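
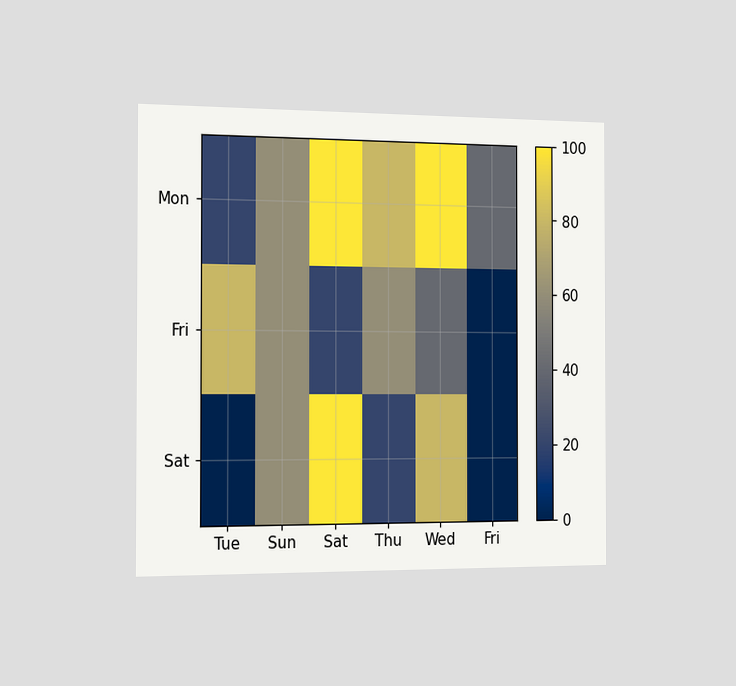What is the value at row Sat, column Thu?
20

The chart is viewed slightly from the left. Matching cell (Sat, Thu) against the colorbar gives 20.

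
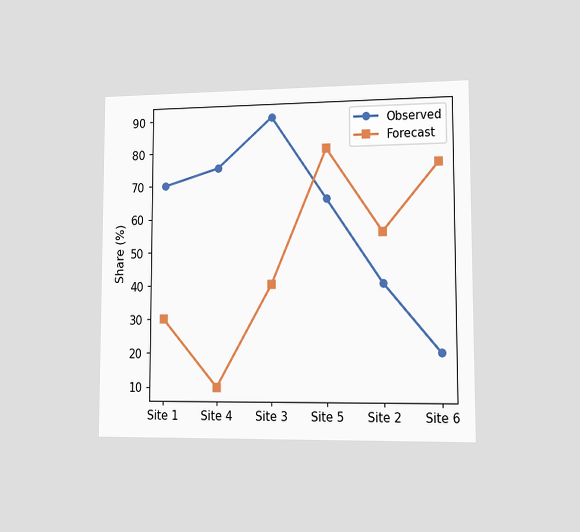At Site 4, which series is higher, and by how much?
Observed, by 65%

The chart is viewed slightly from the right. At Site 4, Observed sits above the other line by 65%.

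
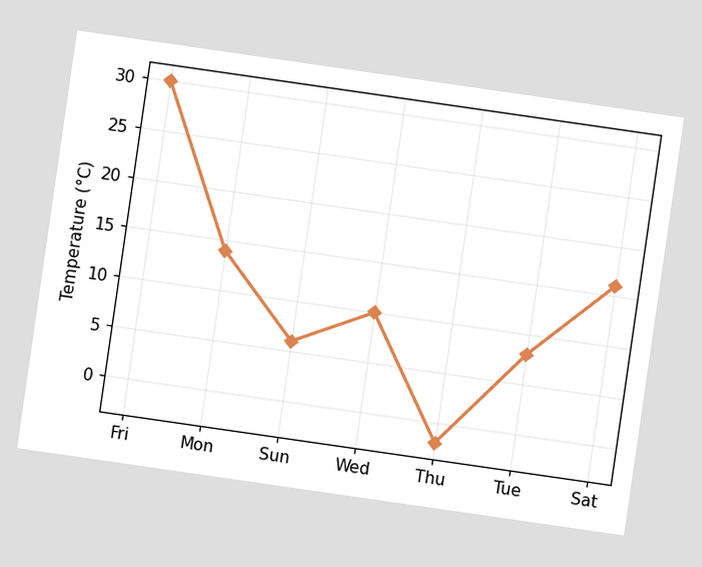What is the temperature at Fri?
30°C

The chart is tilted about 8° clockwise. At Fri, the line is at 30°C.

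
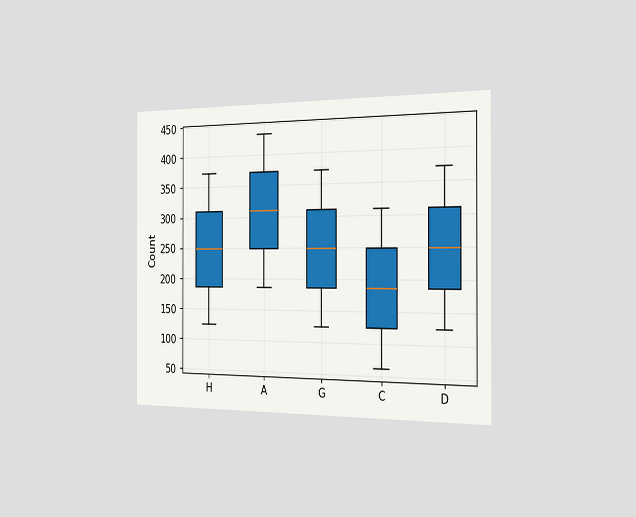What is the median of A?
The chart is viewed slightly from the right. The median line in the A box sits at 310.

310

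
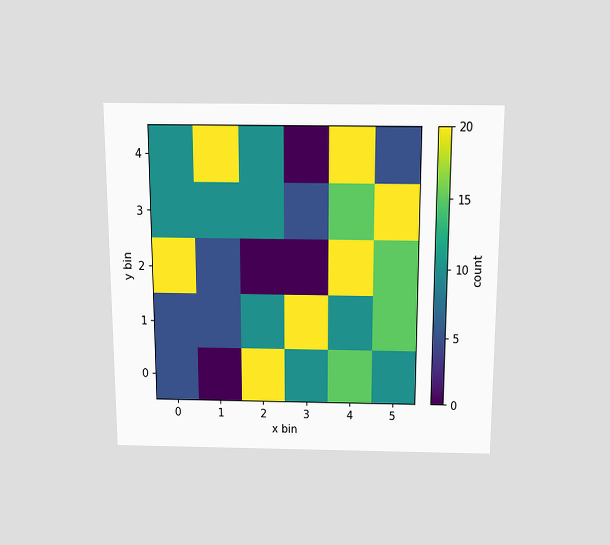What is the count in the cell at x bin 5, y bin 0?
The chart is viewed slightly from above. Matching the cell (5, 0) against the colorbar gives 10.

10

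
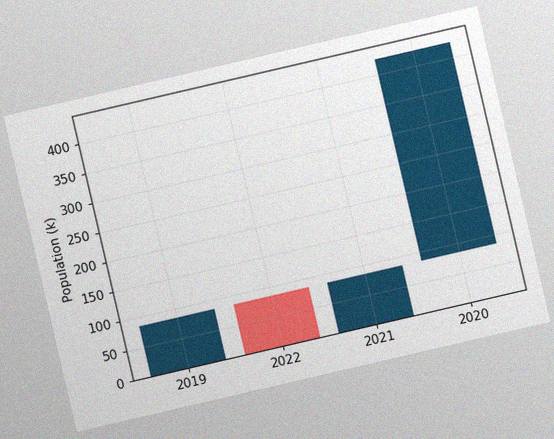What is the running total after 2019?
85k

The chart is tilted about 13° counter-clockwise, with some photo noise. After 2019 the running total reaches 85k.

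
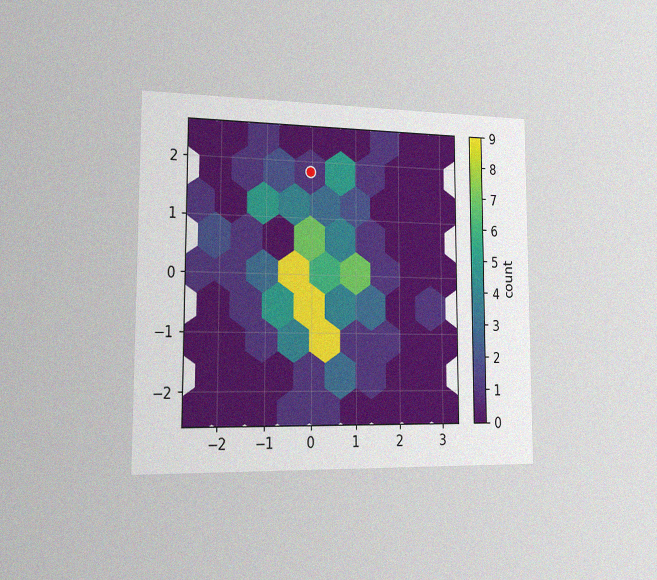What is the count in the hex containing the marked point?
1

The chart is viewed slightly from the left, with some photo noise. The marked hex reads 1 on the colorbar.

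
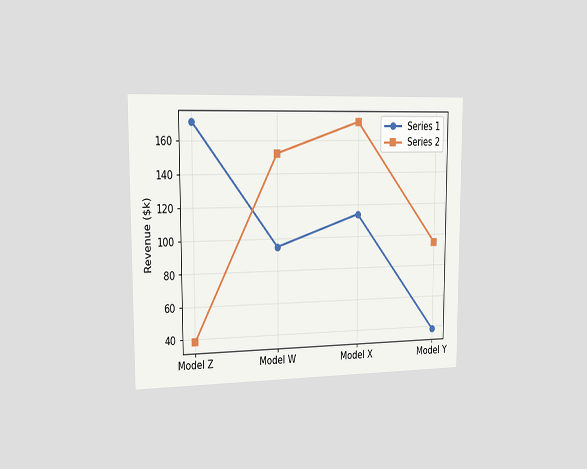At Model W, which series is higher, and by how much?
The chart is viewed slightly from the left. At Model W, Series 2 sits above the other line by $57k.

Series 2, by $57k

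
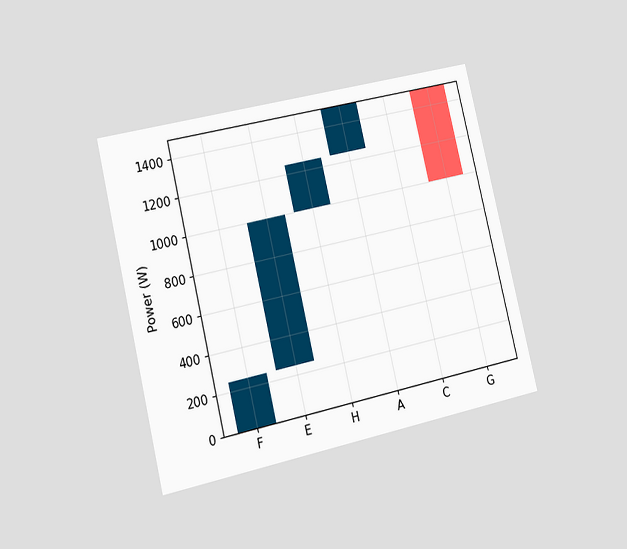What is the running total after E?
The chart is tilted about 13° counter-clockwise and viewed slightly from the left. After E the running total reaches 1000W.

1000W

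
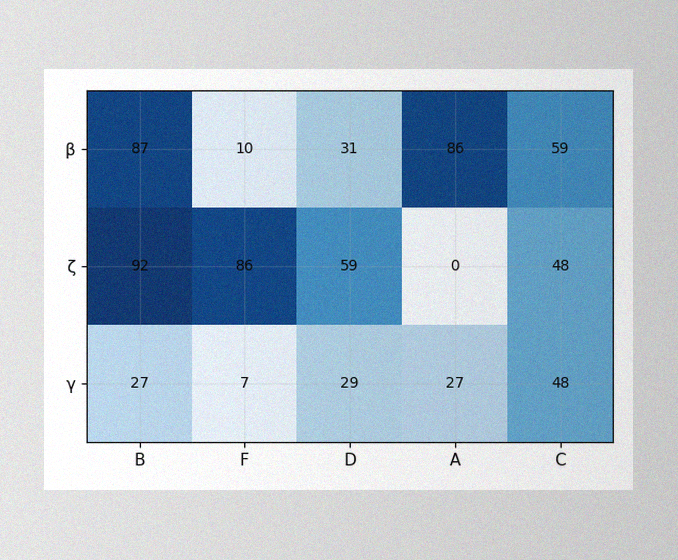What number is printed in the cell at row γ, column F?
The image has some photo noise and uneven lighting. The (γ, F) cell reads 7.

7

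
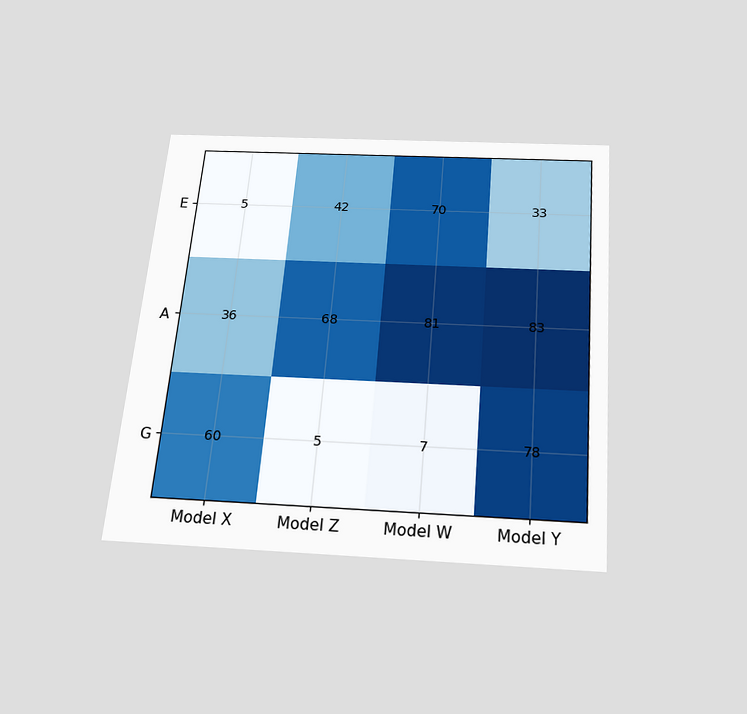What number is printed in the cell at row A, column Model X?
The chart is tilted about 5° clockwise and viewed slightly from below. The (A, Model X) cell reads 36.

36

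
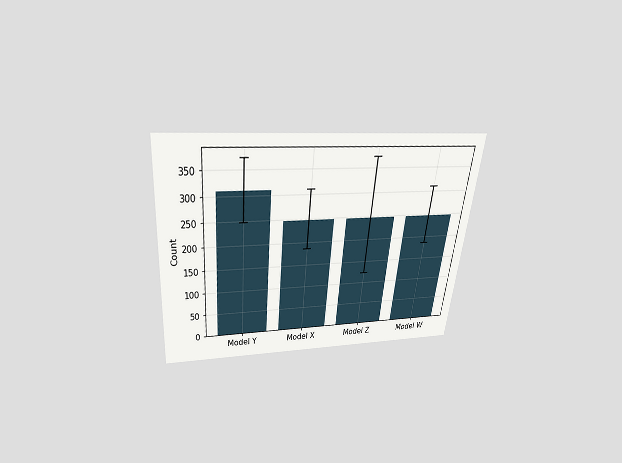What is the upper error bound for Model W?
The chart is tilted about 6° clockwise and viewed slightly from above. The Model W bar's upper whisker reaches 310.

310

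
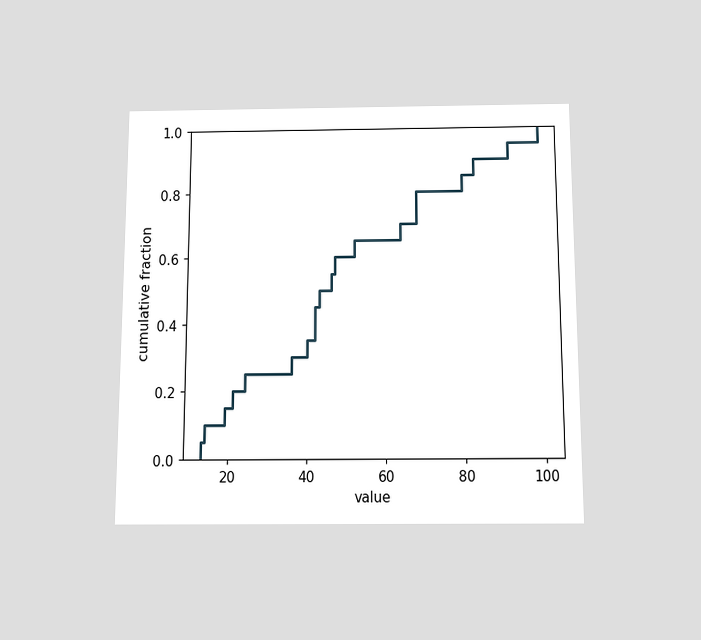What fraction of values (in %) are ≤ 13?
The chart is viewed slightly from below. At x=13 the ECDF step is at 5%.

5%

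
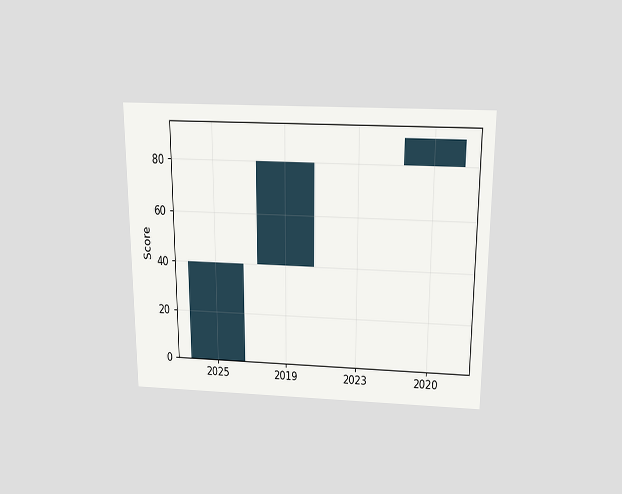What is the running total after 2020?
The chart is viewed slightly from above. After 2020 the running total reaches 90.

90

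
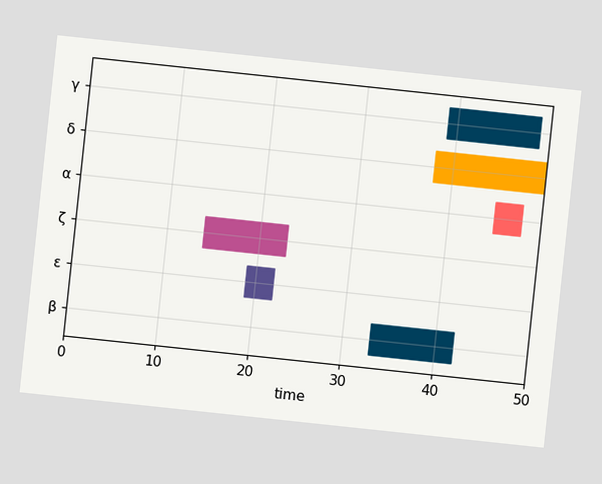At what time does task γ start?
39

The chart is tilted about 6° clockwise. The γ bar begins at t=39.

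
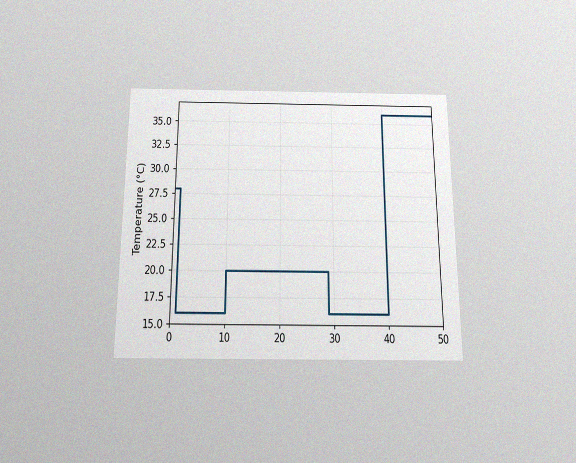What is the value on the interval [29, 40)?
16°C

The chart is viewed slightly from below, with some photo noise. On [29, 40) the step sits at 16°C.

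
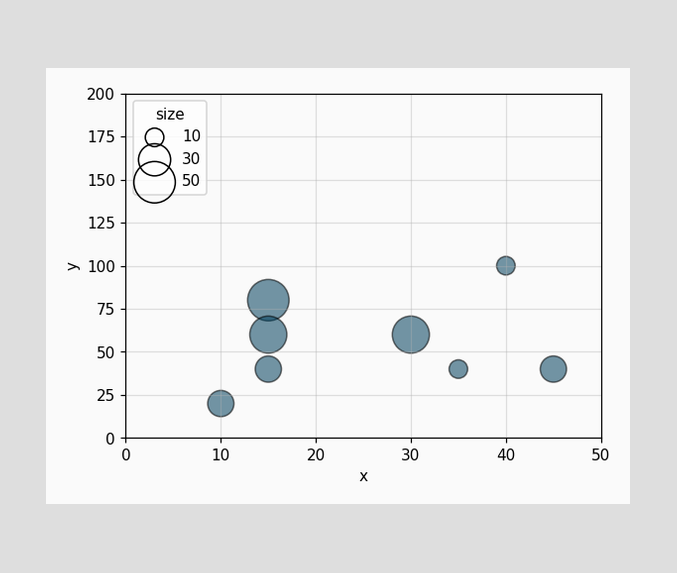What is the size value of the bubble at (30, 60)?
Matching the bubble at (30, 60) against the size legend gives 40.

40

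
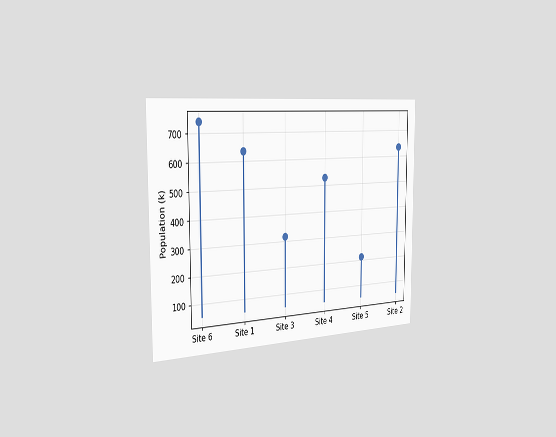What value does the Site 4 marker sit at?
The chart is viewed slightly from the left. The Site 4 marker sits at 530k.

530k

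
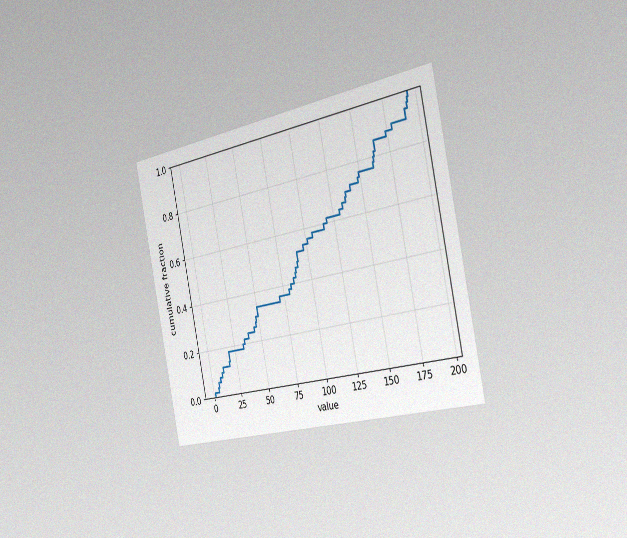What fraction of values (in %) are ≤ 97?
54%

The chart is tilted about 12° counter-clockwise and viewed slightly from the right, with some photo noise. At x=97 the ECDF step is at 54%.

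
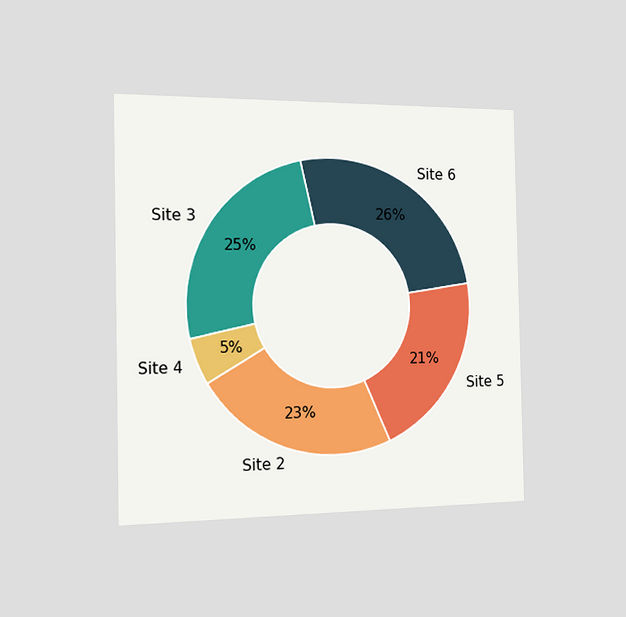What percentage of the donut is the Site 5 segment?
21%

The chart is viewed slightly from the left. The Site 5 segment takes up 21% of the ring.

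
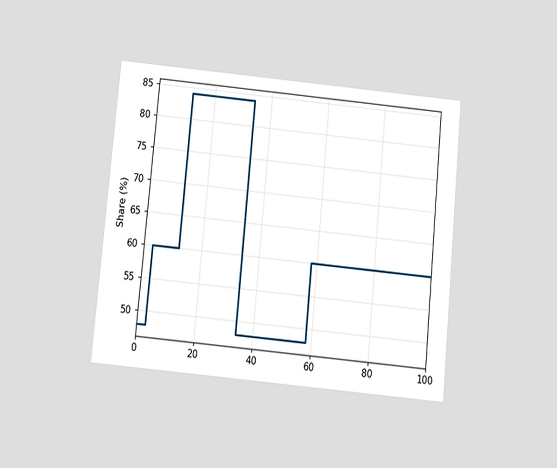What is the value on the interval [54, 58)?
48%

The chart is tilted about 5° clockwise and viewed slightly from below. On [54, 58) the step sits at 48%.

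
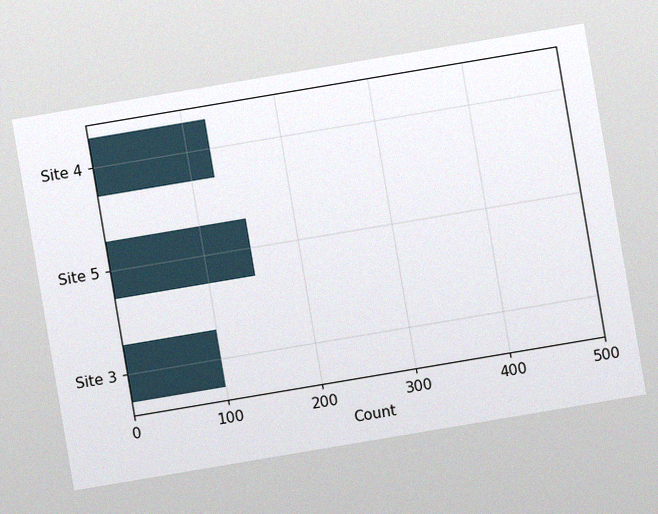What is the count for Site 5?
150

The chart is tilted about 10° counter-clockwise, with some photo noise. Reading along the chart's x-axis, the Site 5 bar reaches 150.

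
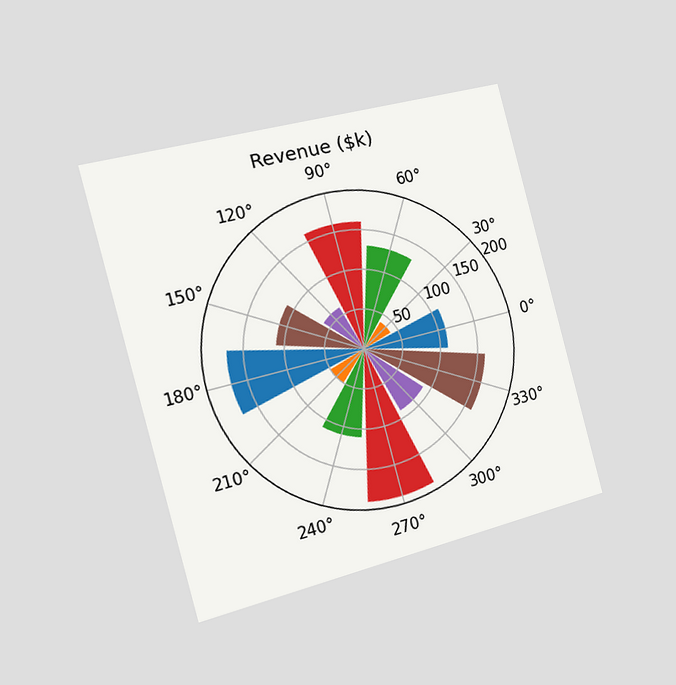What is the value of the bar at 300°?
$90k

The chart is tilted about 15° counter-clockwise and viewed slightly from the left. The bar at 300° reaches $90k on the radial axis.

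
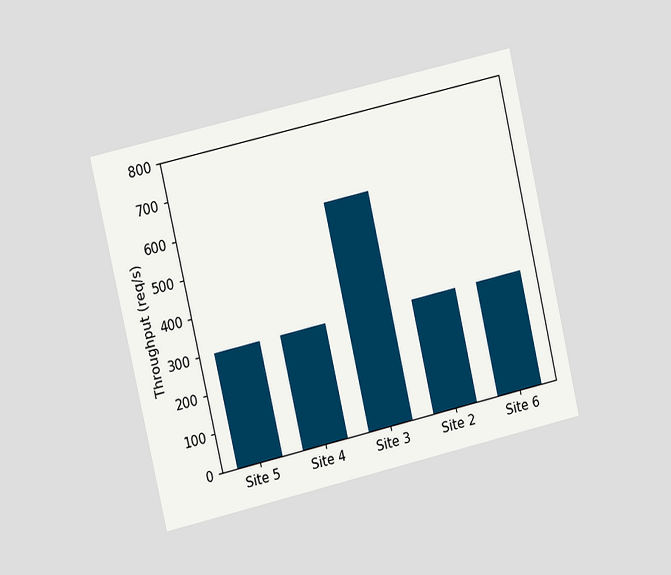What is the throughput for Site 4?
300req/s

The chart is tilted about 13° counter-clockwise and viewed at a slight angle. Reading along the chart's y-axis, the Site 4 bar reaches 300req/s.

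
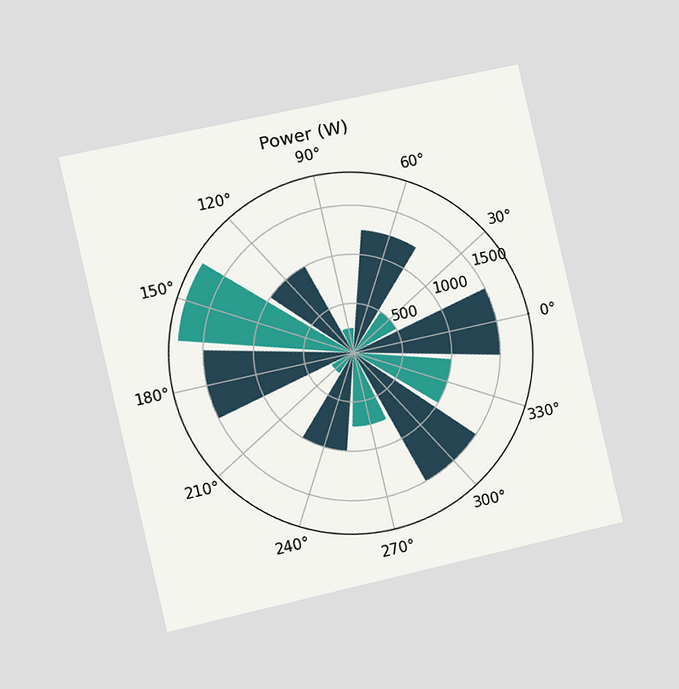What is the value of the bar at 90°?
The chart is tilted about 13° counter-clockwise and viewed slightly from the left. The bar at 90° reaches 250W on the radial axis.

250W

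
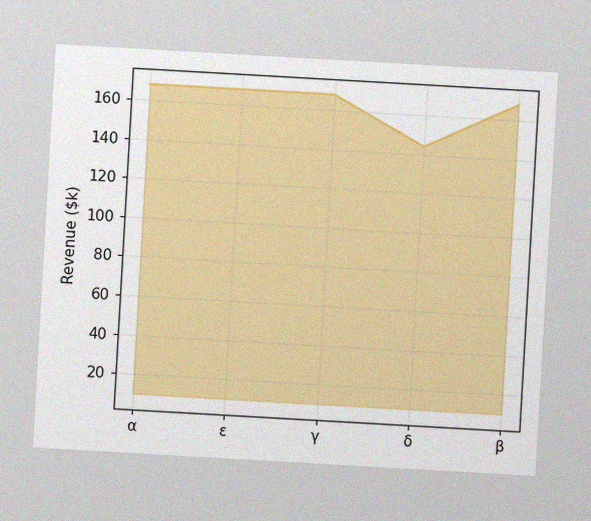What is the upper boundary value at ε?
The chart is tilted about 3° clockwise, with some photo noise. At ε the upper boundary is at $168k.

$168k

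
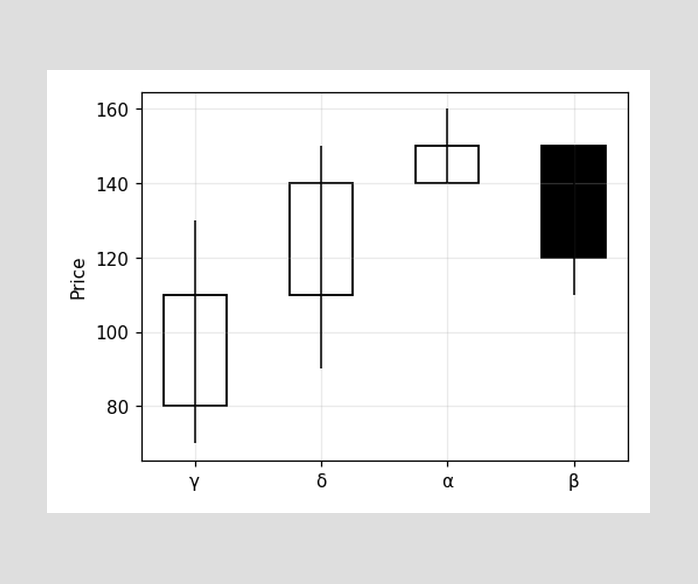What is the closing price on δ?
140

The δ candle closes at 140.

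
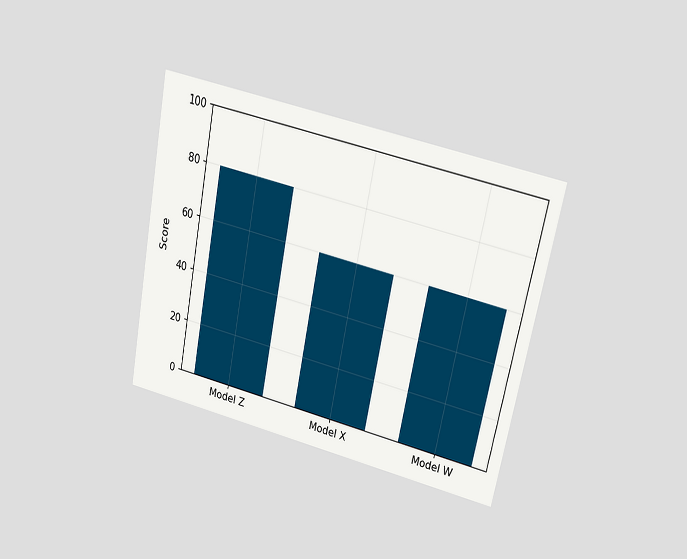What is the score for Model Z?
The chart is tilted about 11° clockwise and viewed at a slight angle. Reading along the chart's y-axis, the Model Z bar reaches 80.

80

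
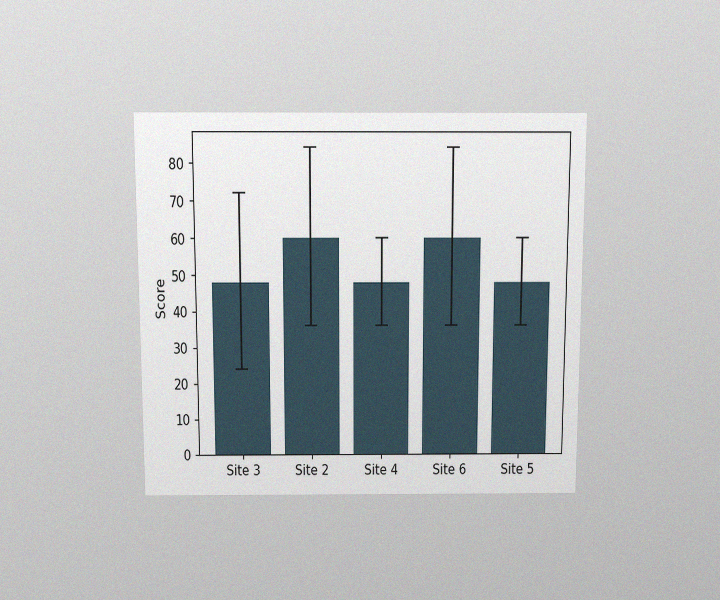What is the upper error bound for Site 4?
The chart is viewed slightly from above, with some photo noise. The Site 4 bar's upper whisker reaches 60.

60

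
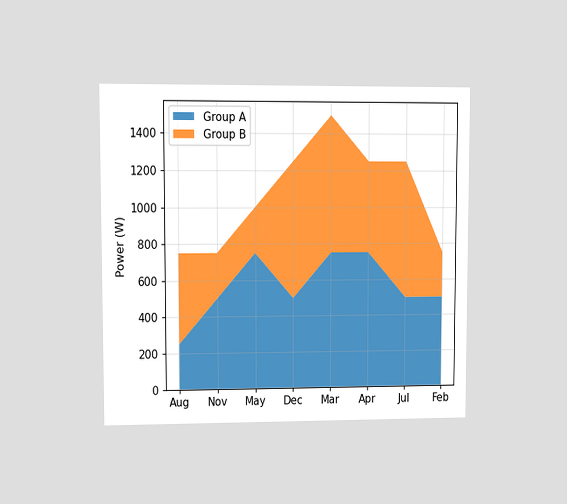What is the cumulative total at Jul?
1250W

The chart is viewed at a slight angle. The stacked total at Jul reaches 1250W.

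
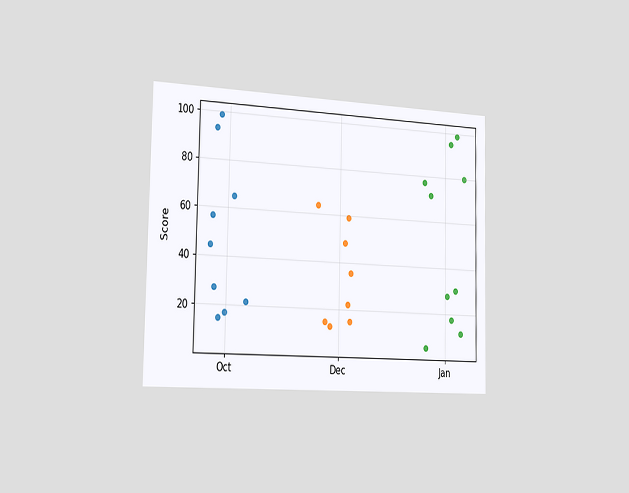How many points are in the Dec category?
8

The chart is viewed slightly from the left. Counting the markers in the Dec column gives 8.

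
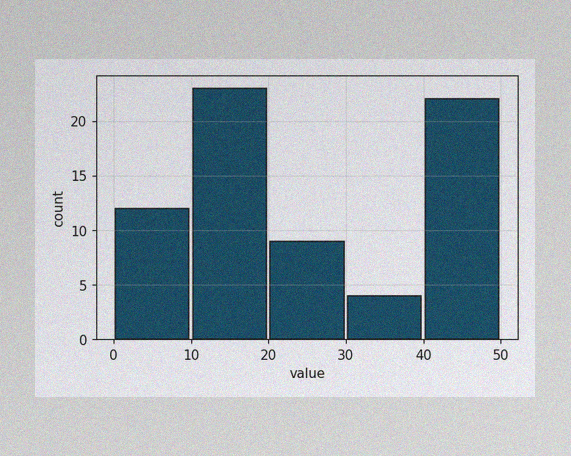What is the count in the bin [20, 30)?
The image has some photo noise and uneven lighting. The [20, 30) bin has height 9.

9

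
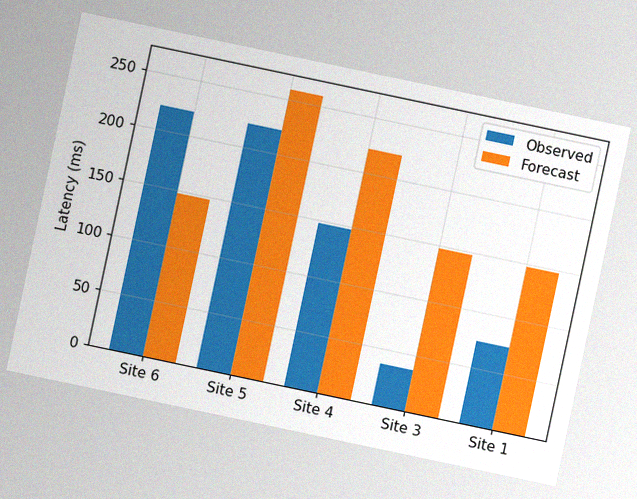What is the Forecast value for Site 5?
259ms

The chart is tilted about 12° clockwise, with some photo noise. The Forecast bar at Site 5 reaches 259ms on the y-axis.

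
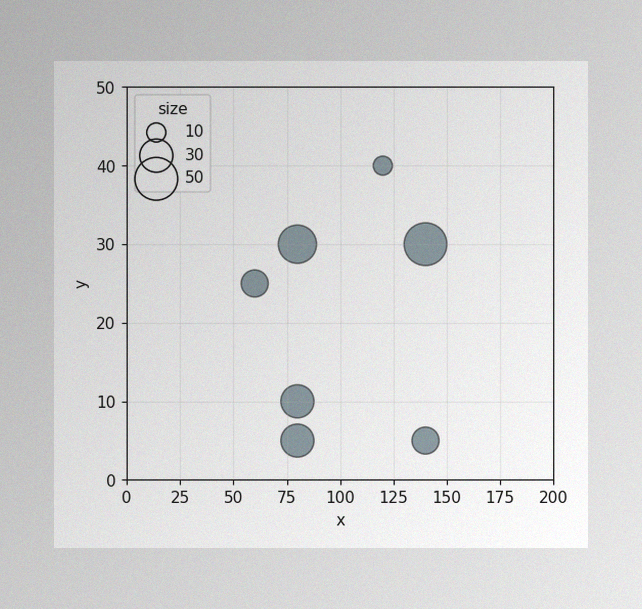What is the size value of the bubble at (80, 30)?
The image has some photo noise and uneven lighting. Matching the bubble at (80, 30) against the size legend gives 40.

40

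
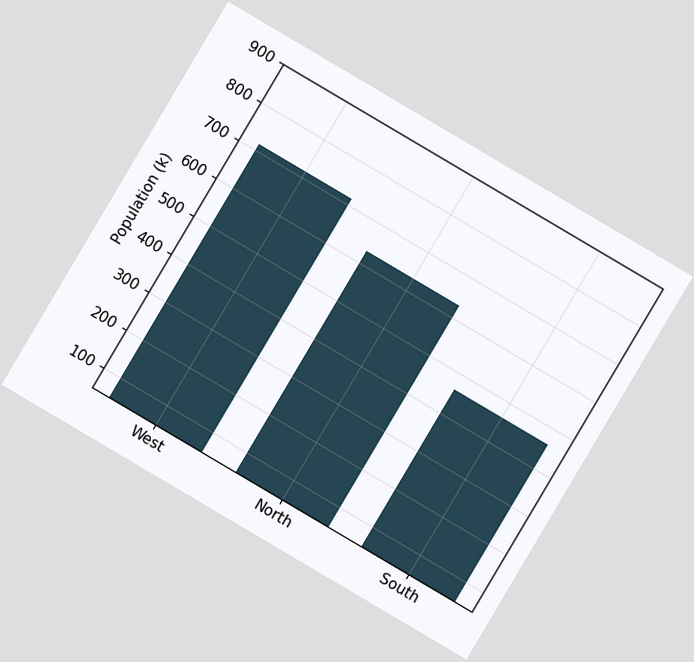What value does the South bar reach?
462k

The chart is tilted about 31° clockwise. Reading along the chart's y-axis, the South bar reaches 462k.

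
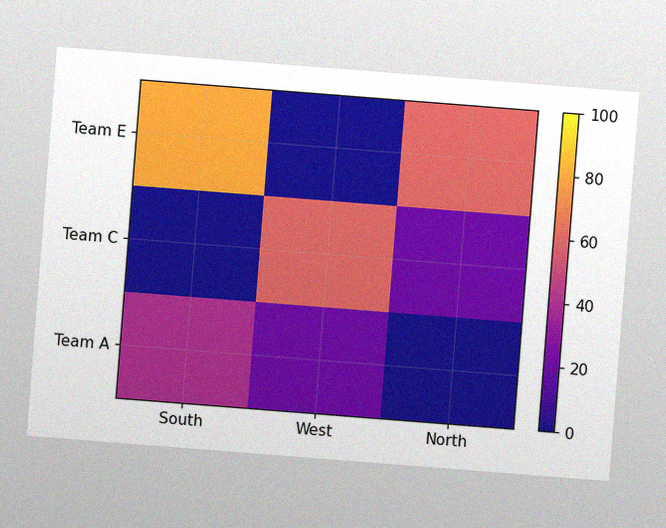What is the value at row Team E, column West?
The chart is tilted about 4° clockwise, with some photo noise. Matching cell (Team E, West) against the colorbar gives 0.

0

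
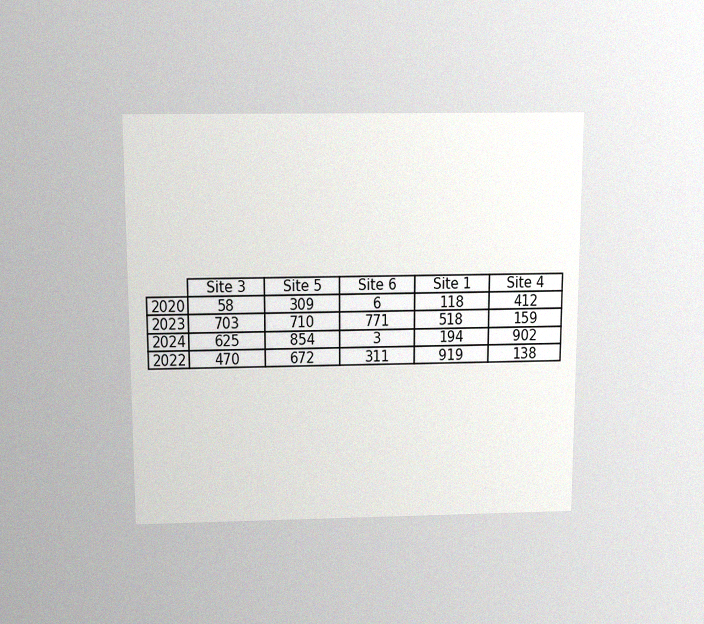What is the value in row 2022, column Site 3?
The chart is viewed slightly from above, with some photo noise. The (2022, Site 3) cell reads 470.

470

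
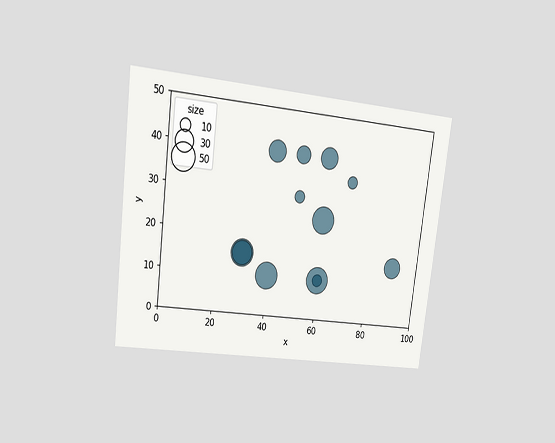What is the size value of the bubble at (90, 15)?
The chart is tilted about 7° clockwise and viewed at a slight angle. Matching the bubble at (90, 15) against the size legend gives 30.

30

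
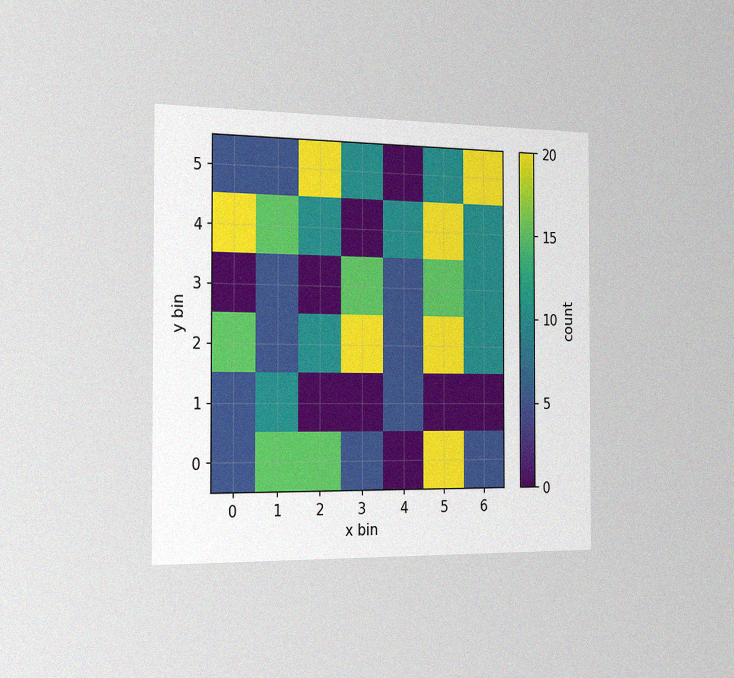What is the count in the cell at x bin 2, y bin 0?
The chart is viewed slightly from the left, with some photo noise. Matching the cell (2, 0) against the colorbar gives 15.

15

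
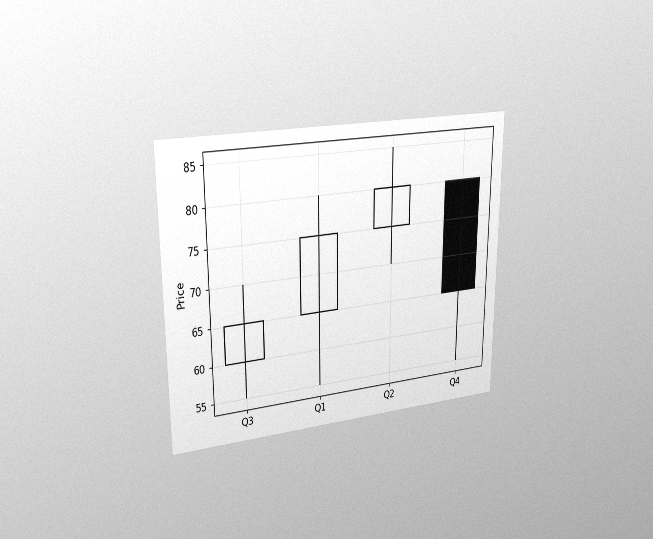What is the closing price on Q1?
The chart is viewed slightly from the left, with some photo noise. The Q1 candle closes at 75.

75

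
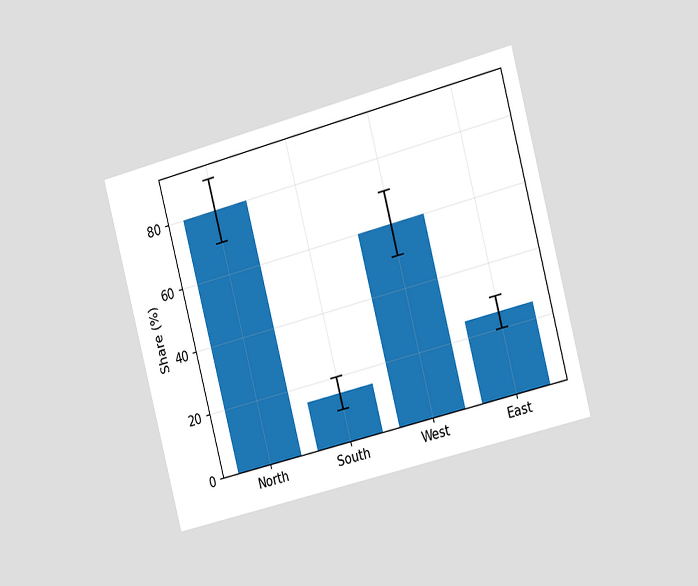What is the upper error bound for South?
The chart is tilted about 15° counter-clockwise and viewed slightly from the right. The South bar's upper whisker reaches 20%.

20%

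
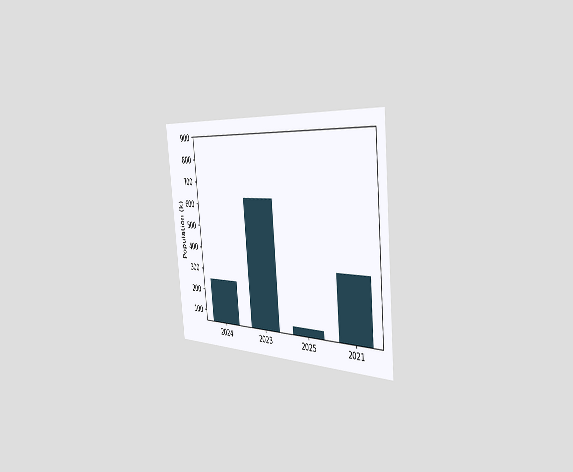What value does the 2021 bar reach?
336k

The chart is tilted about 6° counter-clockwise and viewed slightly from the right. Reading along the chart's y-axis, the 2021 bar reaches 336k.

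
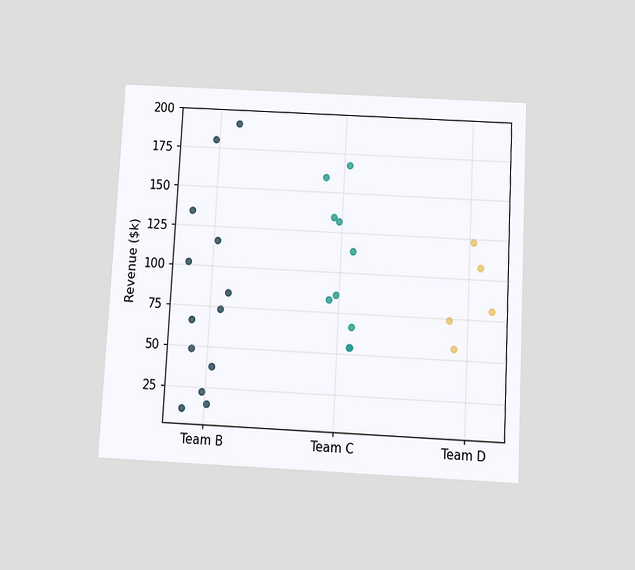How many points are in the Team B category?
The chart is tilted about 3° clockwise and viewed slightly from below. Counting the markers in the Team B column gives 13.

13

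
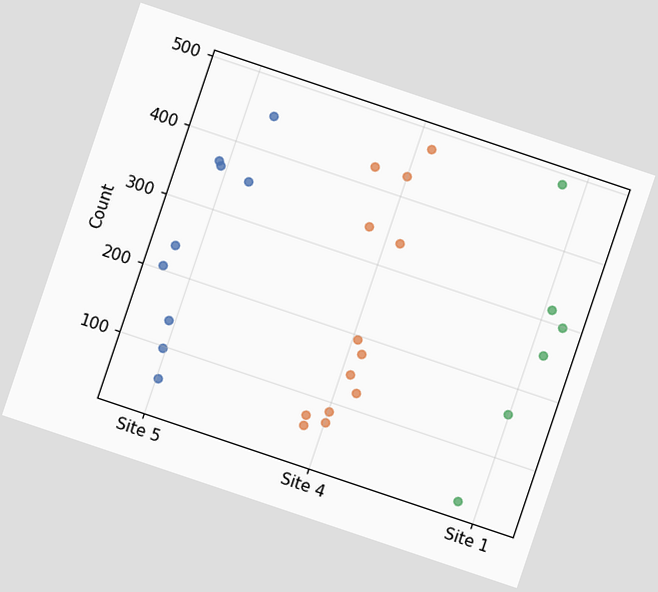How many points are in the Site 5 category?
9

The chart is tilted about 19° clockwise. Counting the markers in the Site 5 column gives 9.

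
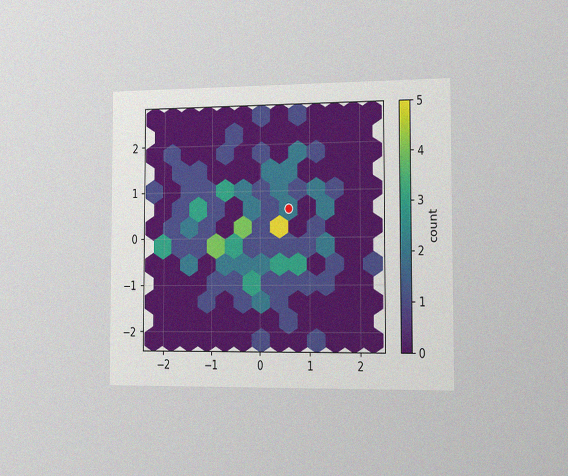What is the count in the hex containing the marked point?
2

The chart is viewed slightly from the right, with some photo noise. The marked hex reads 2 on the colorbar.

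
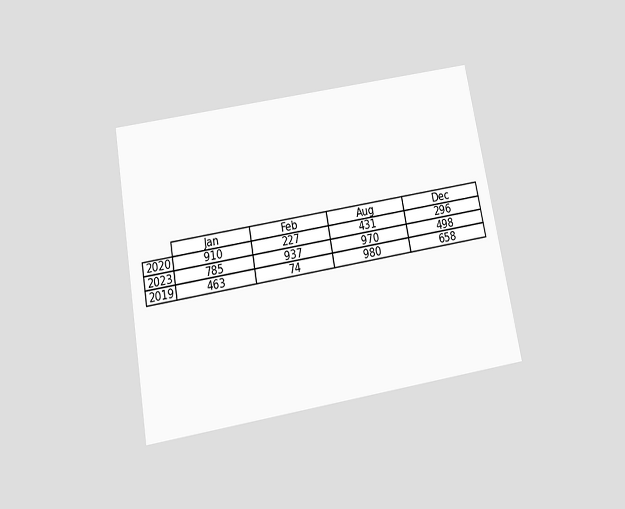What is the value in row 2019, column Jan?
463

The chart is tilted about 10° counter-clockwise and viewed slightly from below. The (2019, Jan) cell reads 463.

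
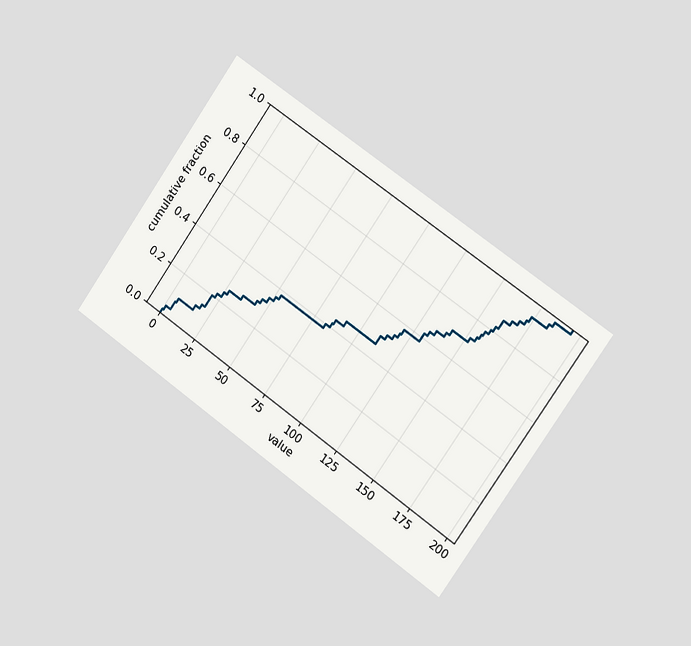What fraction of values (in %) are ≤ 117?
The chart is tilted about 35° clockwise and viewed slightly from the right. At x=117 the ECDF step is at 54%.

54%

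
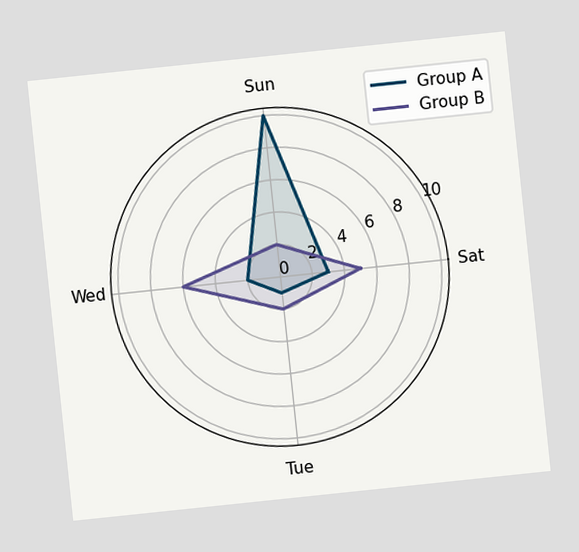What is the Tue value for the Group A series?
1

The chart is tilted about 6° counter-clockwise. On the Tue axis, Group A reaches 1.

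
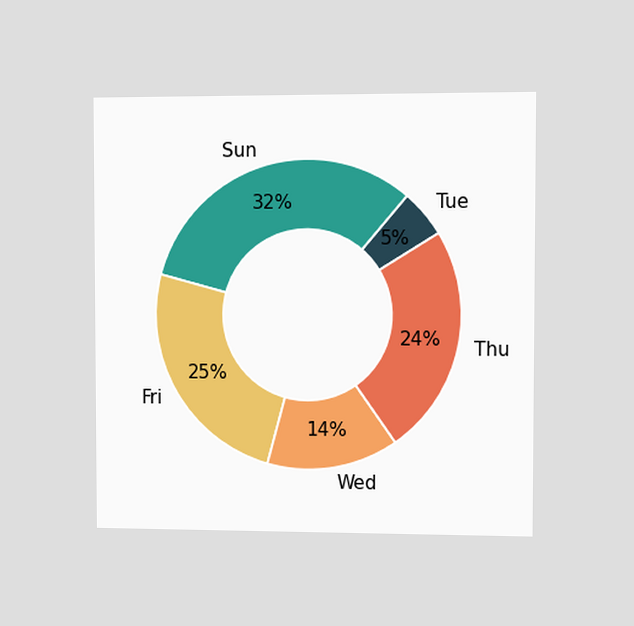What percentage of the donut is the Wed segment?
14%

The chart is viewed at a slight angle. The Wed segment takes up 14% of the ring.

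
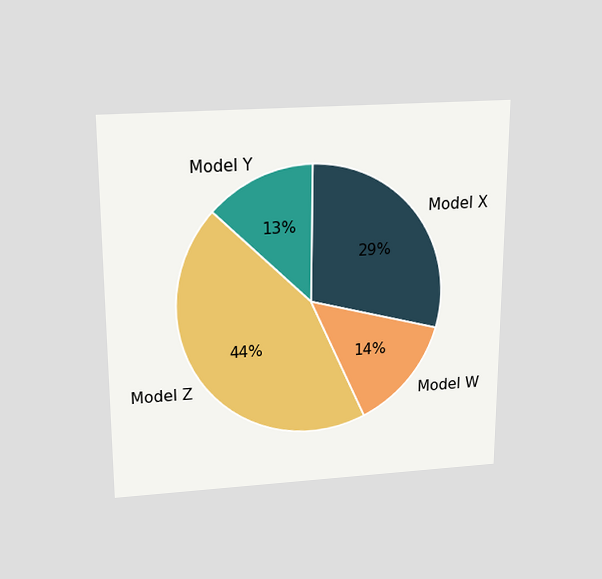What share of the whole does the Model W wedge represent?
The chart is viewed slightly from above. The Model W slice takes up 14% of the pie.

14%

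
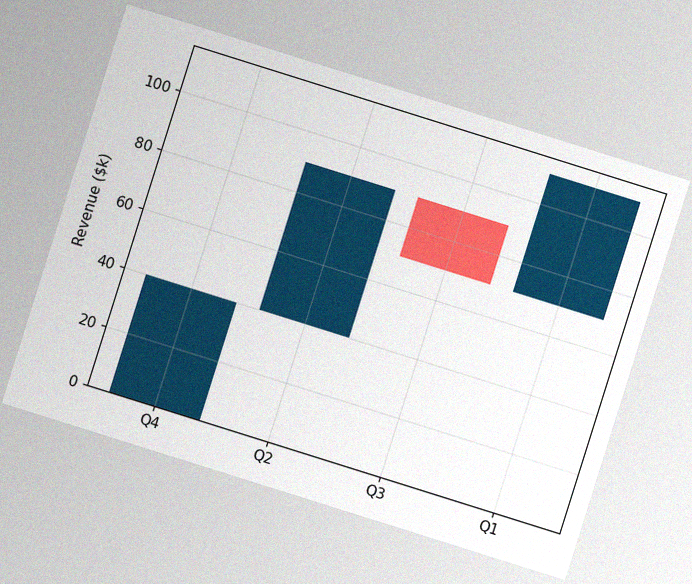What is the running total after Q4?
The chart is tilted about 17° clockwise, with some photo noise. After Q4 the running total reaches $40k.

$40k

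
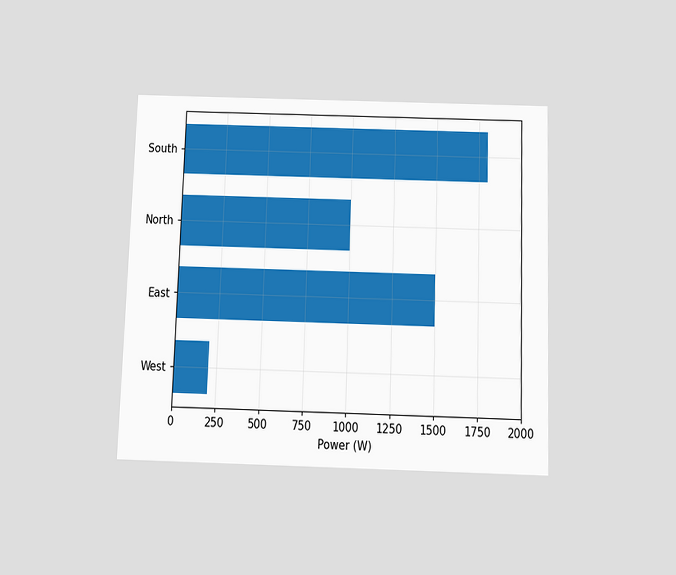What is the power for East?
The chart is viewed slightly from below. Reading along the chart's x-axis, the East bar reaches 1500W.

1500W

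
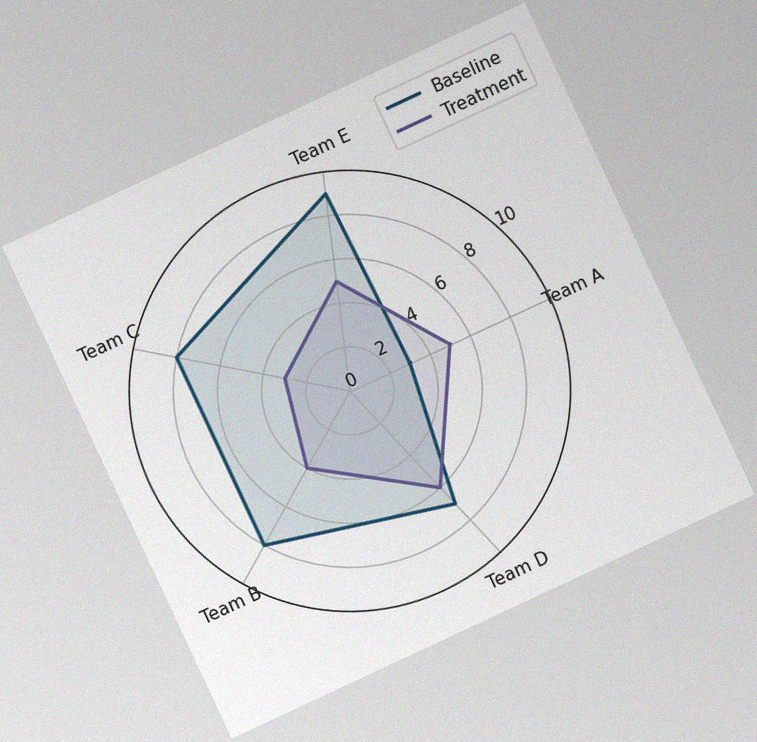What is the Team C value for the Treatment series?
3

The chart is tilted about 25° counter-clockwise, with some photo noise. On the Team C axis, Treatment reaches 3.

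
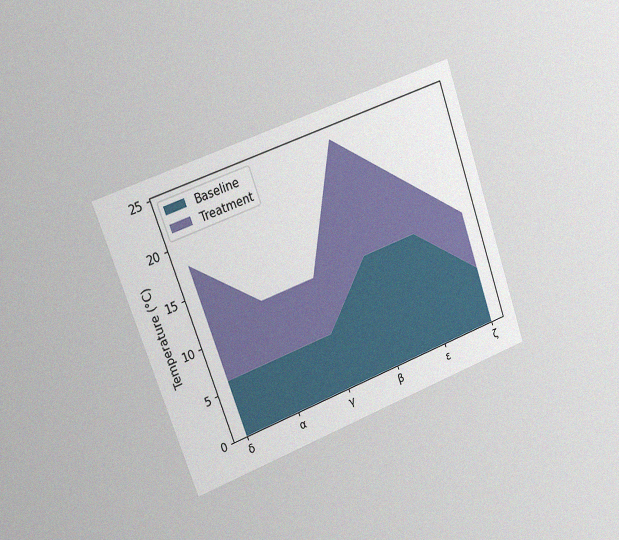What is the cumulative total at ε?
The chart is tilted about 20° counter-clockwise and viewed slightly from the left, with some photo noise. The stacked total at ε reaches 18°C.

18°C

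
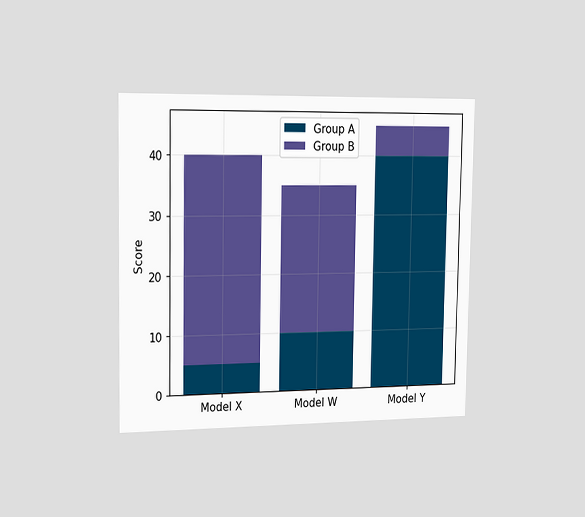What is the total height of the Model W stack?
35

The chart is viewed slightly from the left. The Model W stack's top reaches 35 on the y-axis.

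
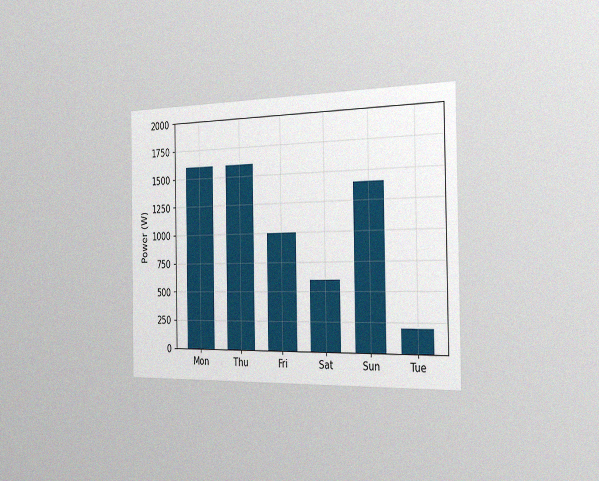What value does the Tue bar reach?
200W

The chart is viewed slightly from the right, with some photo noise. Reading along the chart's y-axis, the Tue bar reaches 200W.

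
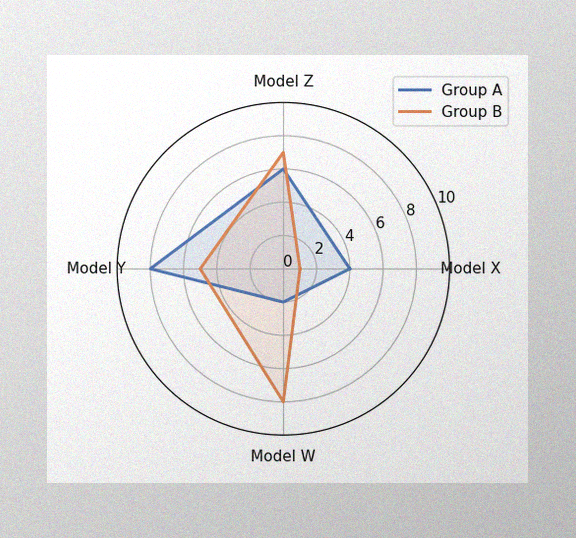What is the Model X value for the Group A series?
The image has some photo noise and uneven lighting. On the Model X axis, Group A reaches 4.

4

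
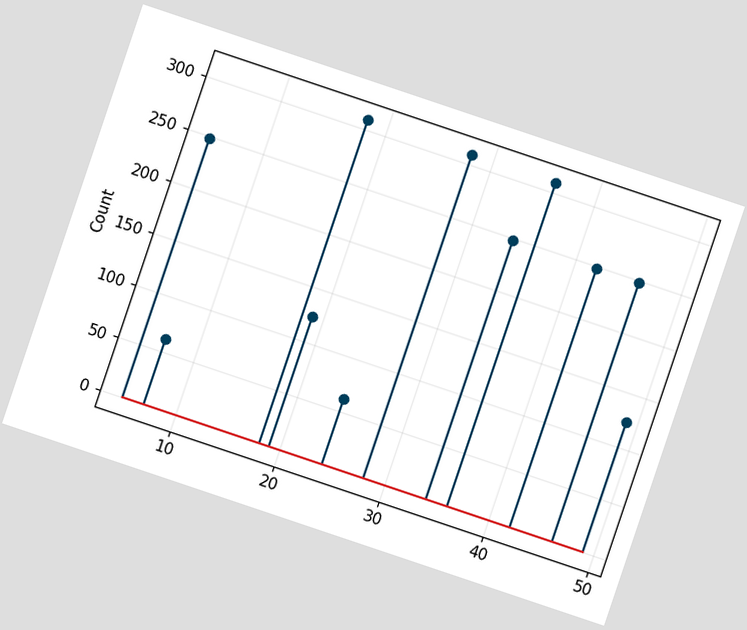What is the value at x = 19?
The chart is tilted about 19° clockwise. The stem at x=19 reaches 124.

124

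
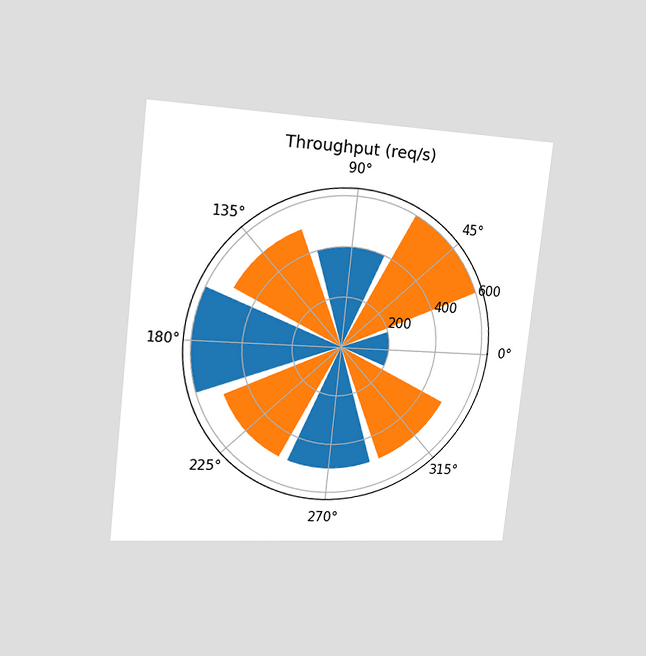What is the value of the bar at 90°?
The chart is tilted about 6° clockwise and viewed slightly from the left. The bar at 90° reaches 400req/s on the radial axis.

400req/s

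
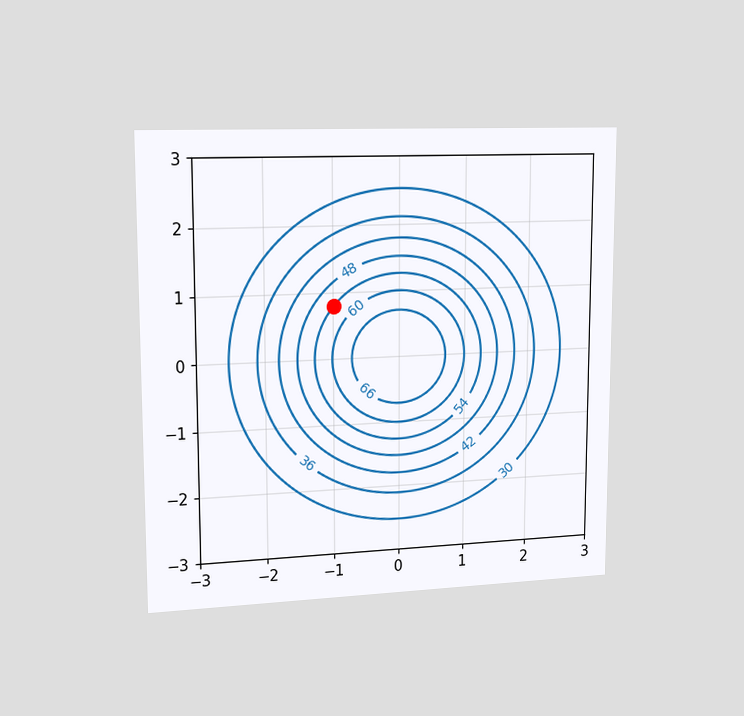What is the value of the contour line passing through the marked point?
54

The chart is viewed slightly from the left. The marked point sits on the contour labelled 54.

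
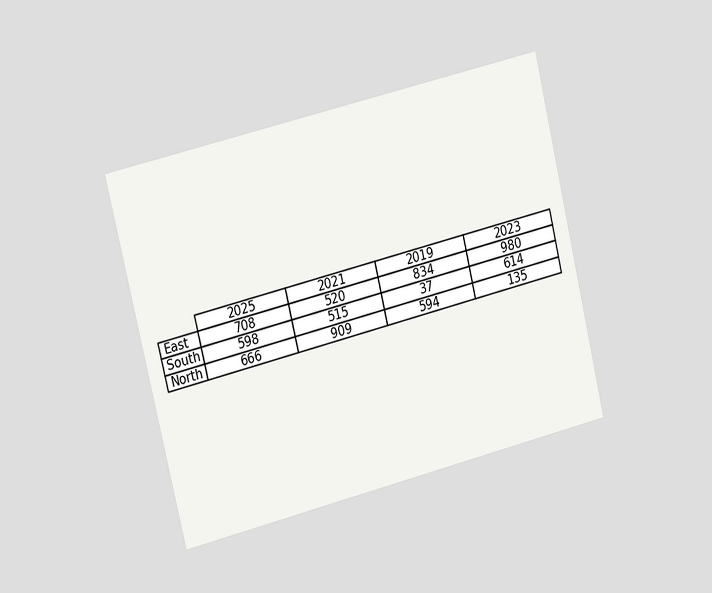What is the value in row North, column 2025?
666

The chart is tilted about 14° counter-clockwise and viewed slightly from the left. The (North, 2025) cell reads 666.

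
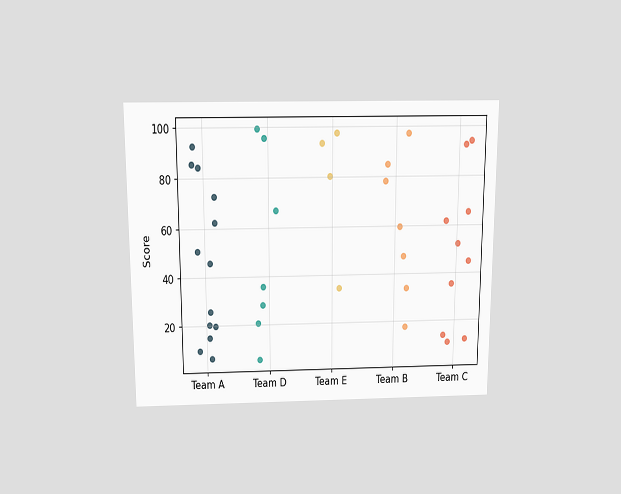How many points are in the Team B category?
7

The chart is viewed slightly from above. Counting the markers in the Team B column gives 7.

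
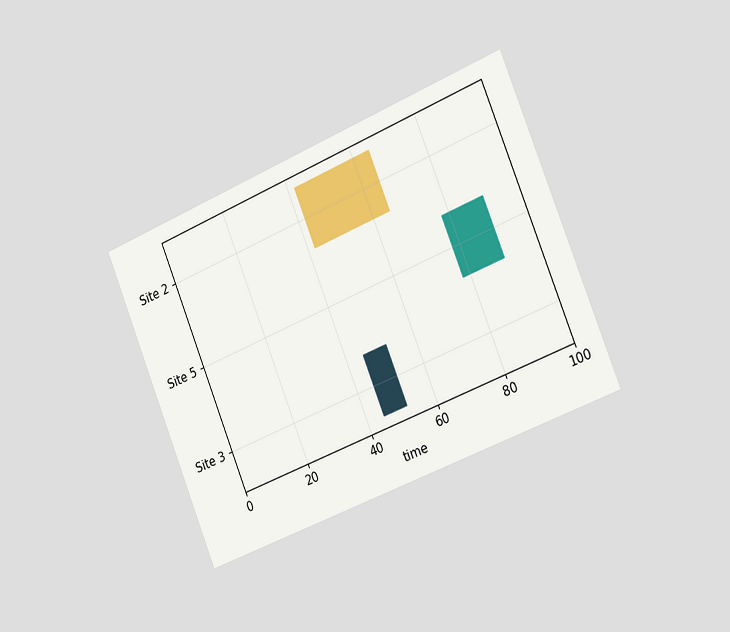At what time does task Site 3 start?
The chart is tilted about 22° counter-clockwise and viewed slightly from the right. The Site 3 bar begins at t=45.

45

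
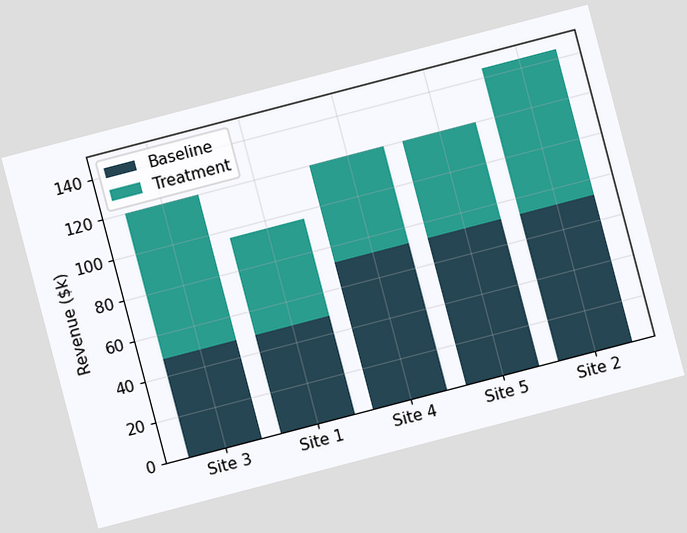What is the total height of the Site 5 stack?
$120k

The chart is tilted about 15° counter-clockwise. The Site 5 stack's top reaches $120k on the y-axis.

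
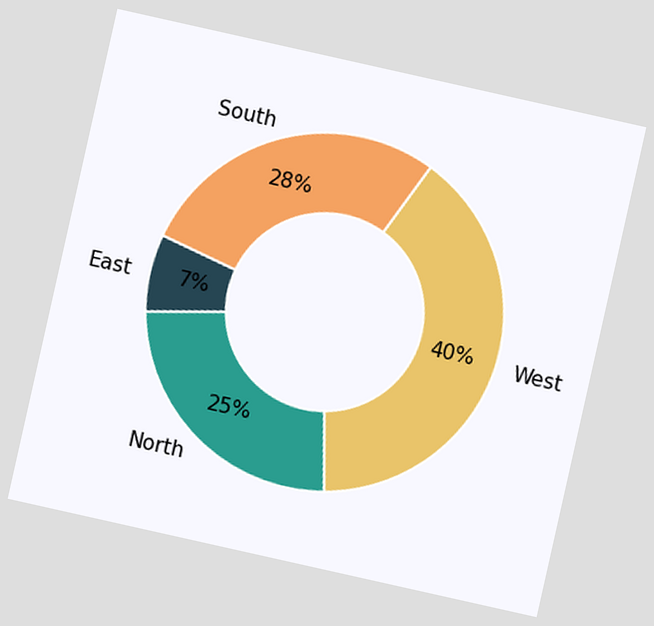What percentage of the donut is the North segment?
The chart is tilted about 13° clockwise. The North segment takes up 25% of the ring.

25%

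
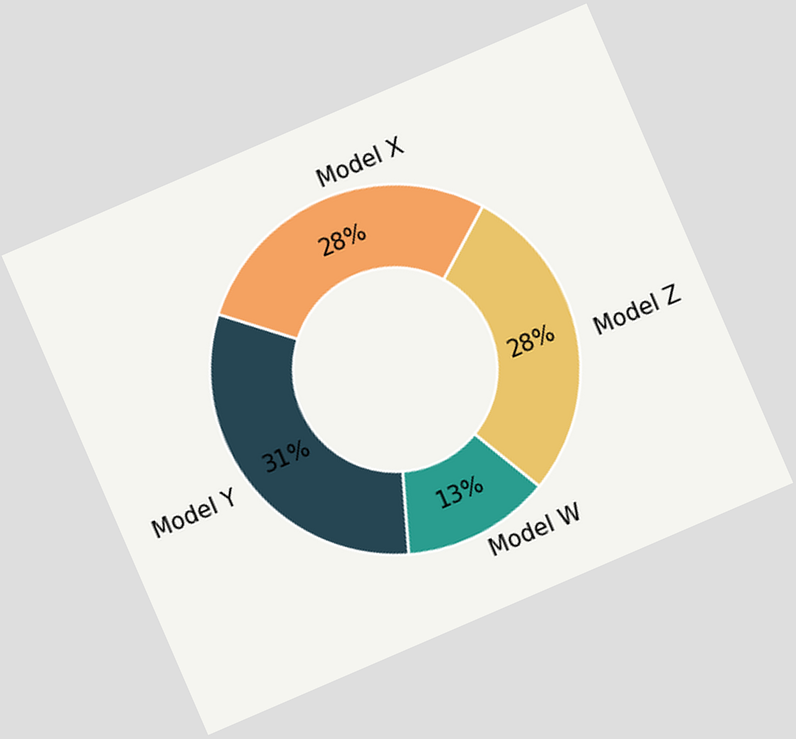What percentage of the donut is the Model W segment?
The chart is tilted about 23° counter-clockwise. The Model W segment takes up 13% of the ring.

13%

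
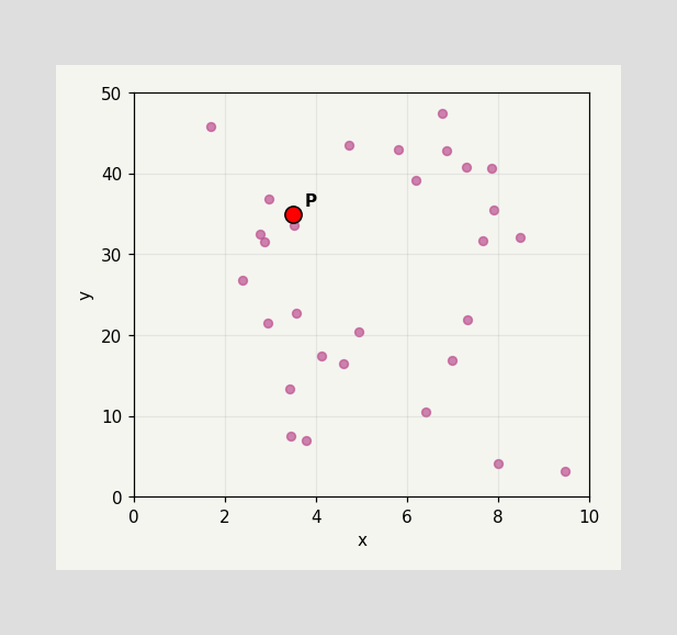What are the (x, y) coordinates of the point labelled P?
(3.5, 35)

Following the gridlines from P to each axis, P sits at (3.5, 35).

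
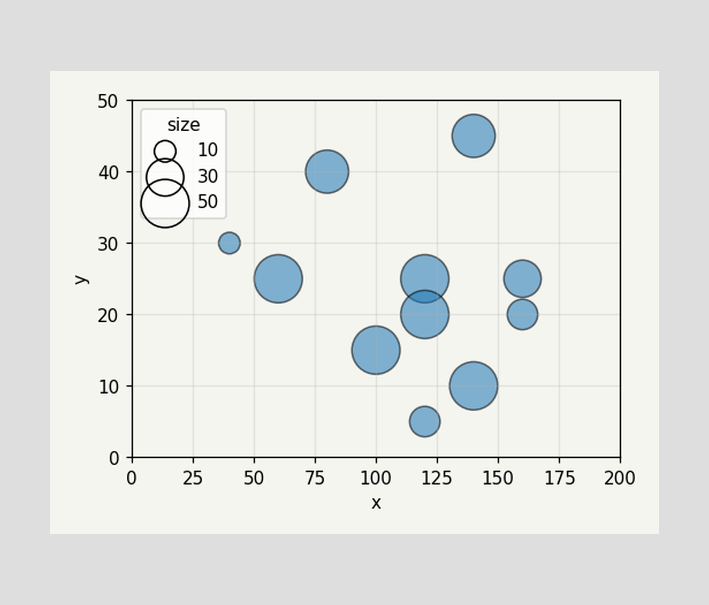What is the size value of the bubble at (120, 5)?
Matching the bubble at (120, 5) against the size legend gives 20.

20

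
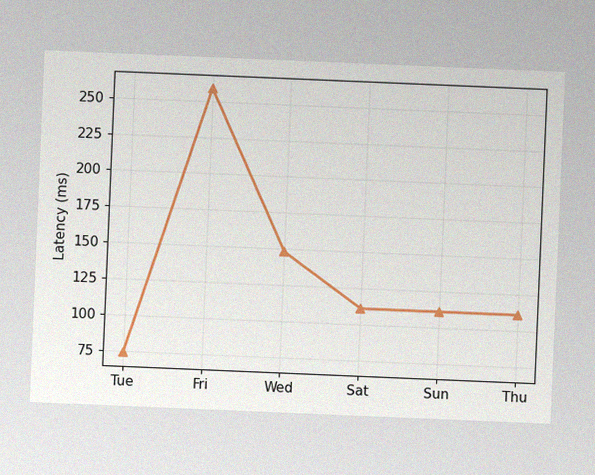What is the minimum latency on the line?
74ms

The chart is tilted about 2° clockwise, with some photo noise. The lowest point is at Tue, and reading across to the y-axis gives 74ms.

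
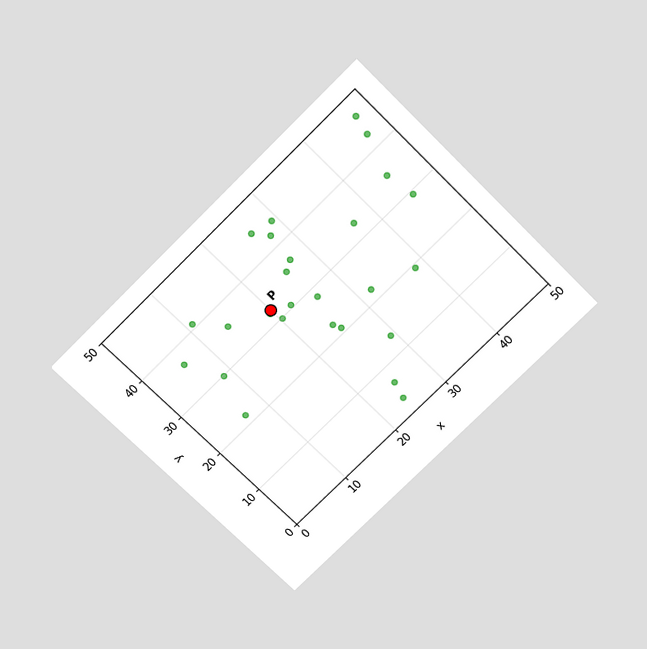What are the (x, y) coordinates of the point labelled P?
The chart is tilted about 45° counter-clockwise and viewed slightly from above. Following the gridlines from P to each axis, P sits at (20, 32.5).

(20, 32.5)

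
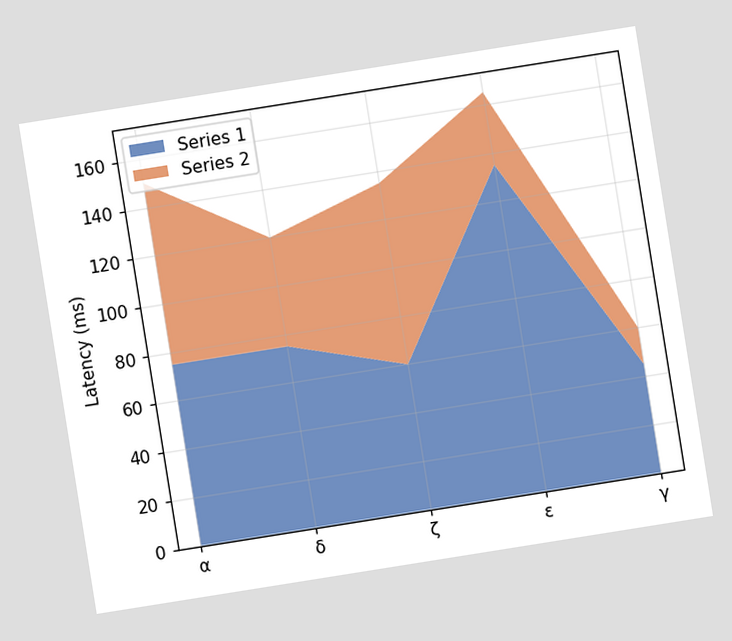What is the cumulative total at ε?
165ms

The chart is tilted about 9° counter-clockwise. The stacked total at ε reaches 165ms.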